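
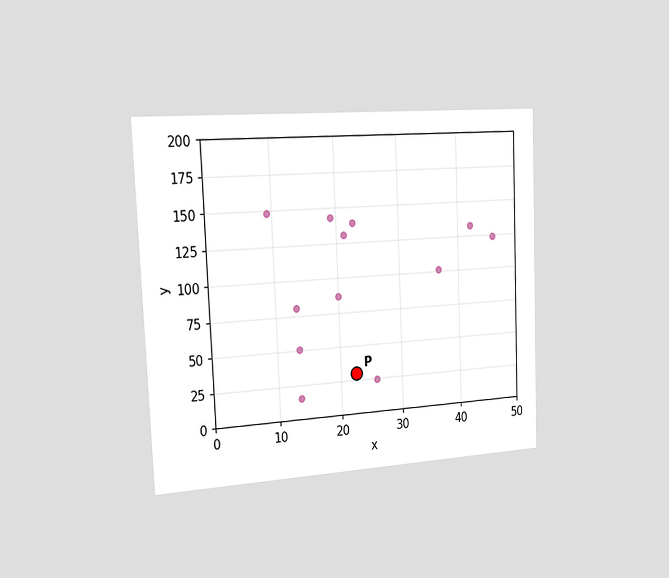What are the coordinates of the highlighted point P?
(22.5, 30)

The chart is tilted about 2° counter-clockwise and viewed slightly from the left. Following the gridlines from P to each axis, P sits at (22.5, 30).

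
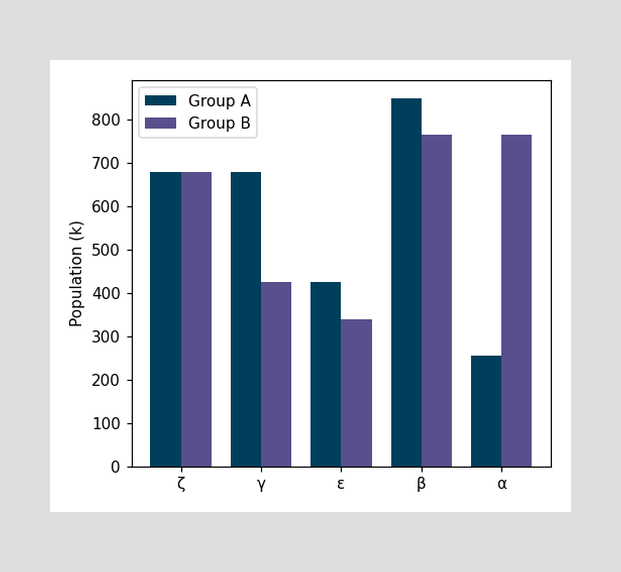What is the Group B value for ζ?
The Group B bar at ζ reaches 680k on the y-axis.

680k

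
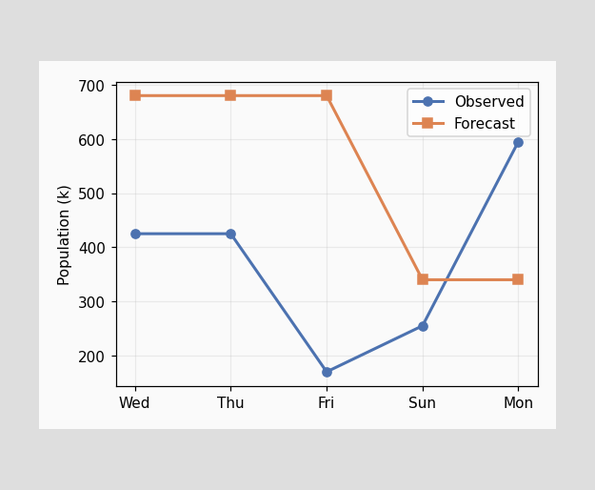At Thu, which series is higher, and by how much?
Forecast, by 255k

At Thu, Forecast sits above the other line by 255k.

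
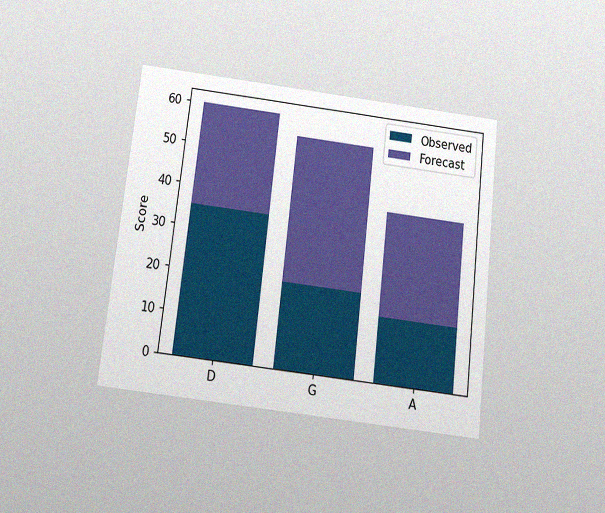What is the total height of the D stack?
60

The chart is tilted about 7° clockwise and viewed slightly from below, with some photo noise. The D stack's top reaches 60 on the y-axis.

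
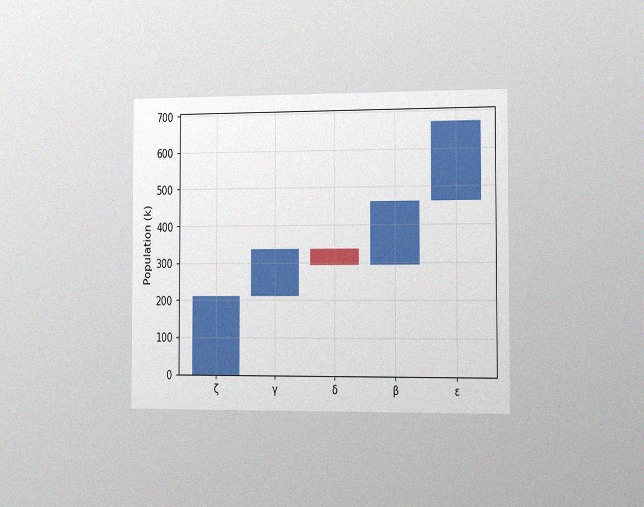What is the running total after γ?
The chart is viewed slightly from the right, with some photo noise. After γ the running total reaches 336k.

336k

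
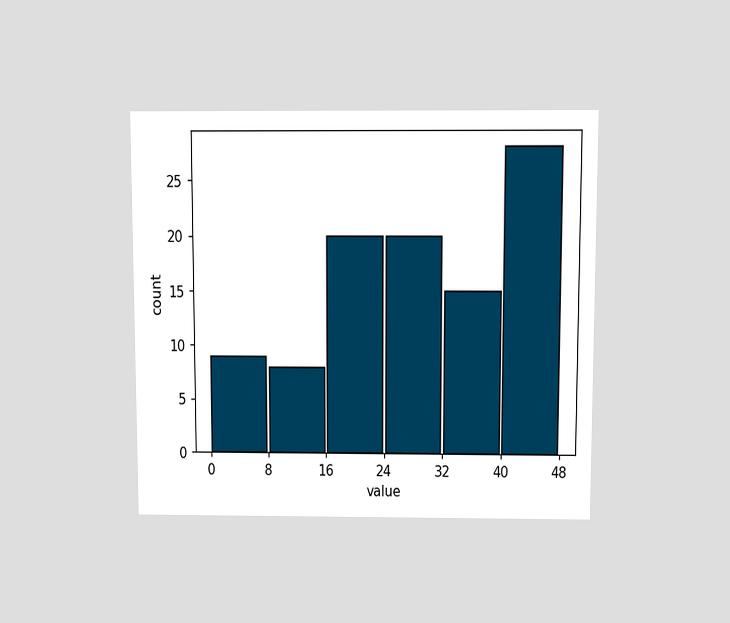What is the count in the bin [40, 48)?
The chart is viewed slightly from above. The [40, 48) bin has height 28.

28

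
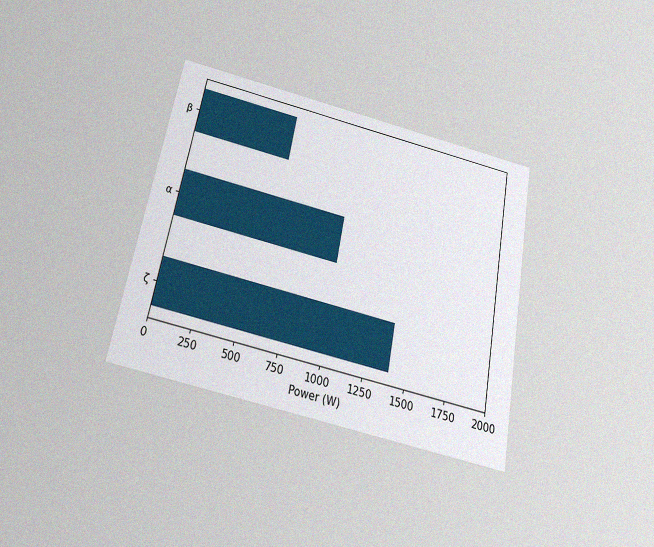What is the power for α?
The chart is tilted about 11° clockwise and viewed slightly from below, with some photo noise. Reading along the chart's x-axis, the α bar reaches 1000W.

1000W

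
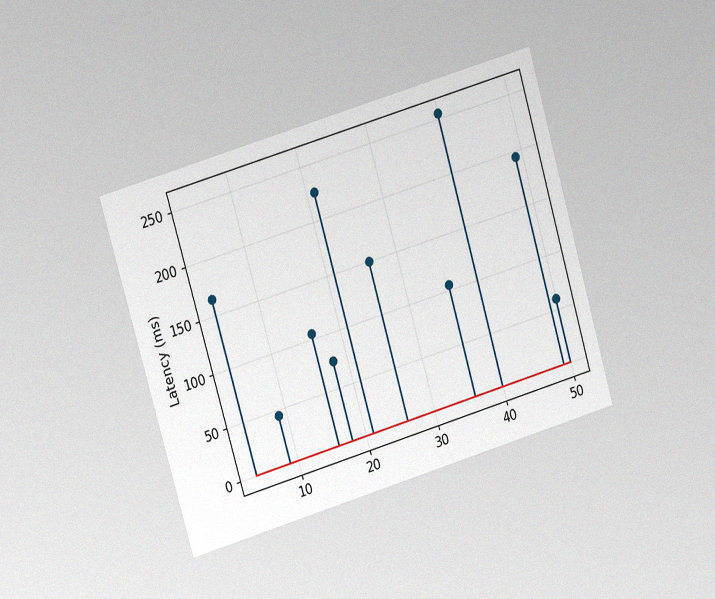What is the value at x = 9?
45ms

The chart is tilted about 16° counter-clockwise and viewed at a slight angle, with some photo noise. The stem at x=9 reaches 45ms.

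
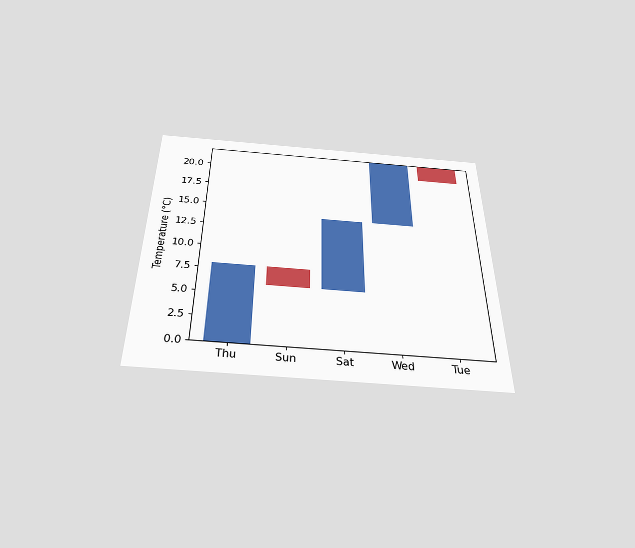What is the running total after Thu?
8°C

The chart is viewed slightly from below. After Thu the running total reaches 8°C.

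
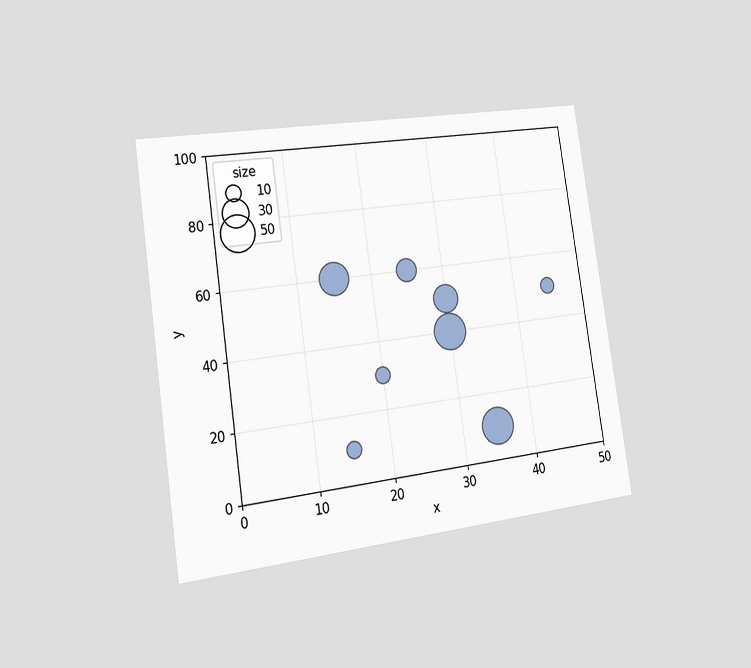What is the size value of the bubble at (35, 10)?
The chart is tilted about 8° counter-clockwise and viewed slightly from the left. Matching the bubble at (35, 10) against the size legend gives 50.

50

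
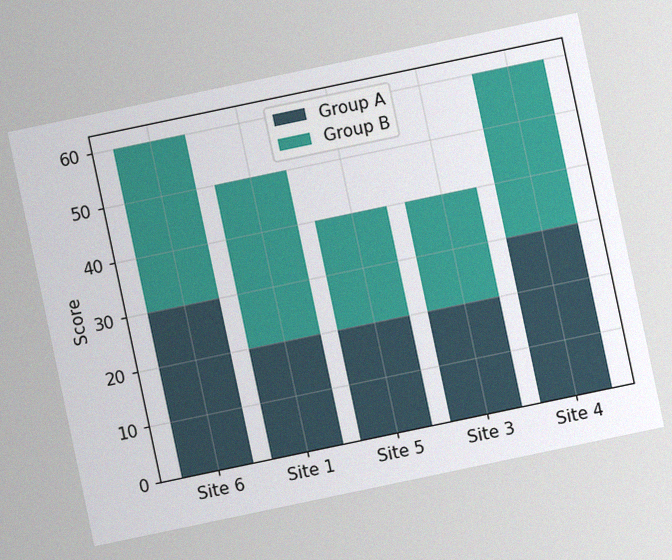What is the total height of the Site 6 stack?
60

The chart is tilted about 12° counter-clockwise, with some photo noise. The Site 6 stack's top reaches 60 on the y-axis.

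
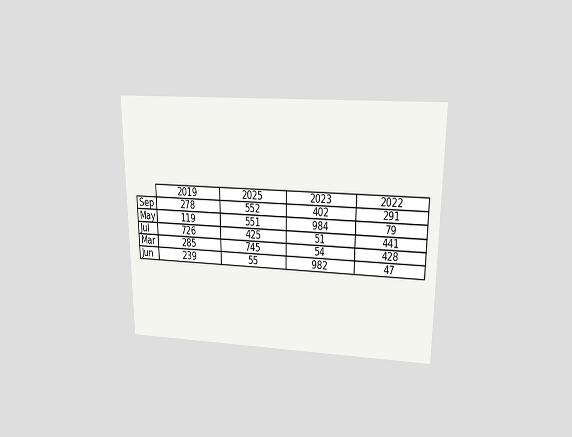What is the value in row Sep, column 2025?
The chart is viewed slightly from above. The (Sep, 2025) cell reads 552.

552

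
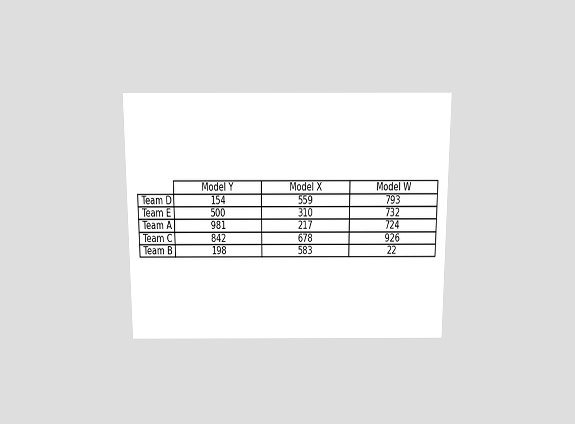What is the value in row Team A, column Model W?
724

The chart is viewed slightly from above. The (Team A, Model W) cell reads 724.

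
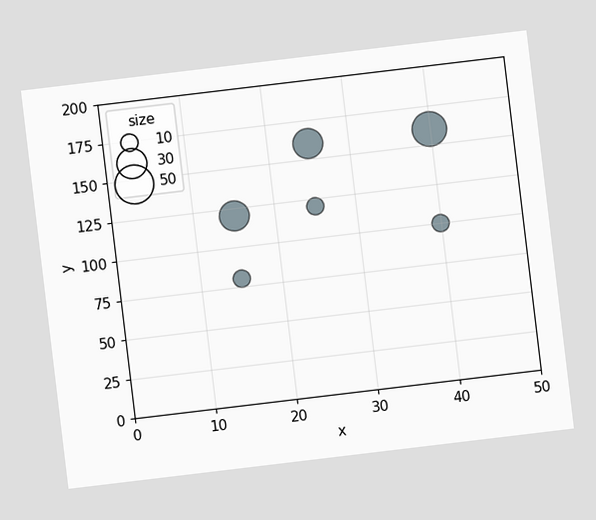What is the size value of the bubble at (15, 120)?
The chart is tilted about 7° counter-clockwise. Matching the bubble at (15, 120) against the size legend gives 30.

30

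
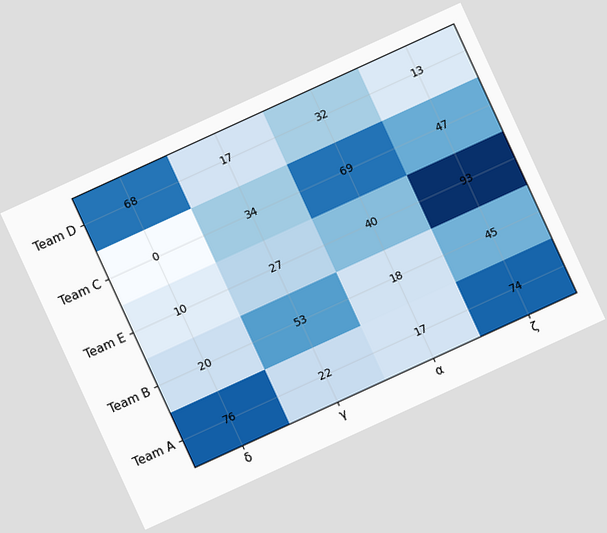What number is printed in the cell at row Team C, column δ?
The chart is tilted about 25° counter-clockwise. The (Team C, δ) cell reads 0.

0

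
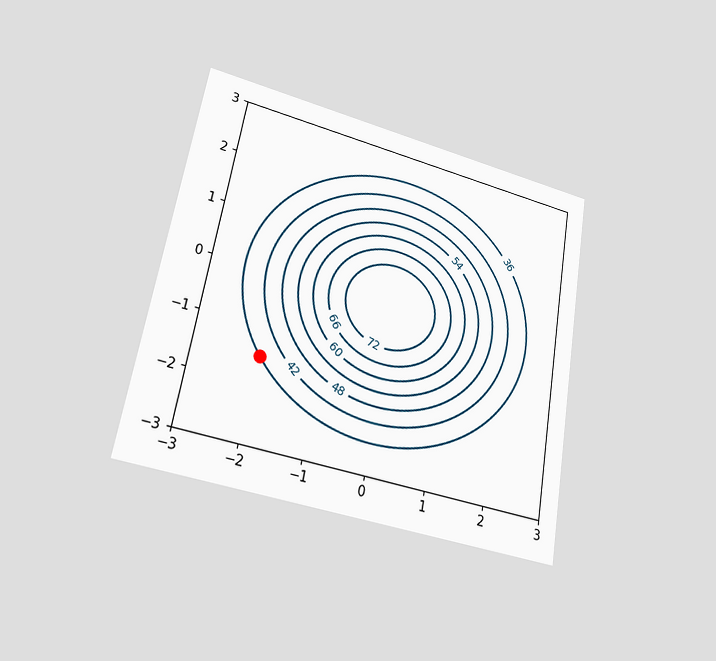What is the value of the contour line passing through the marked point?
The chart is tilted about 10° clockwise and viewed at a slight angle. The marked point sits on the contour labelled 36.

36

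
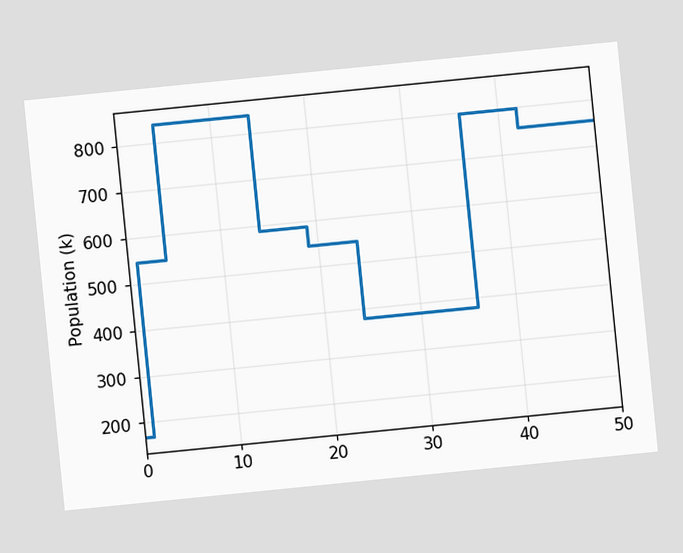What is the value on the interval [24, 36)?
378k

The chart is tilted about 6° counter-clockwise. On [24, 36) the step sits at 378k.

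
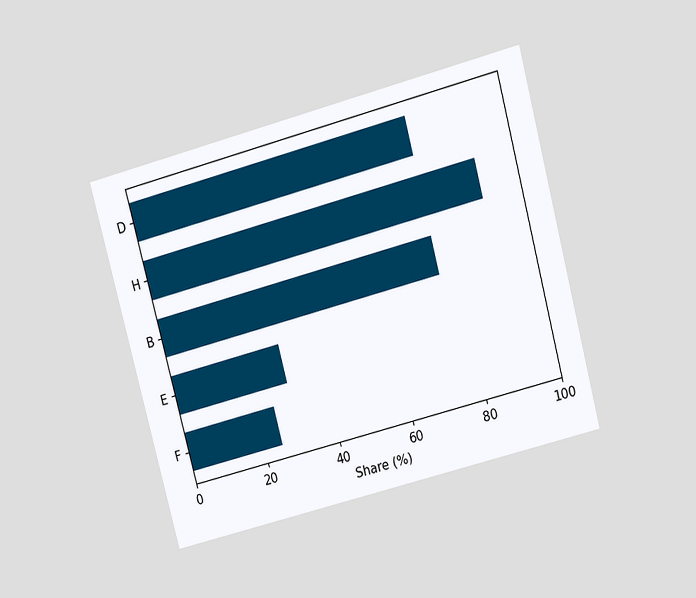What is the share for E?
The chart is tilted about 15° counter-clockwise and viewed at a slight angle. Reading along the chart's x-axis, the E bar reaches 30%.

30%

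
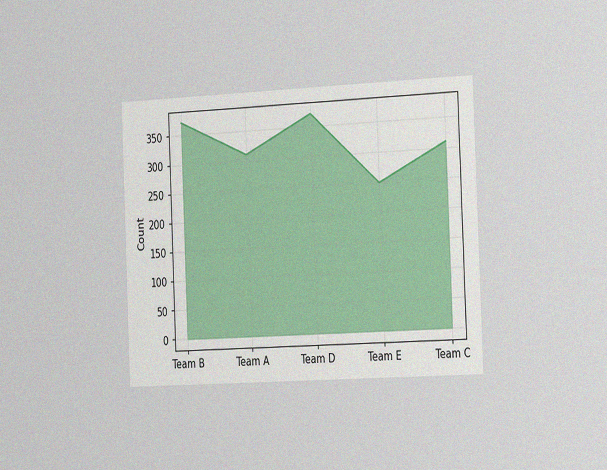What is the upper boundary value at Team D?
The chart is tilted about 2° counter-clockwise and viewed slightly from the right, with some photo noise. At Team D the upper boundary is at 372.

372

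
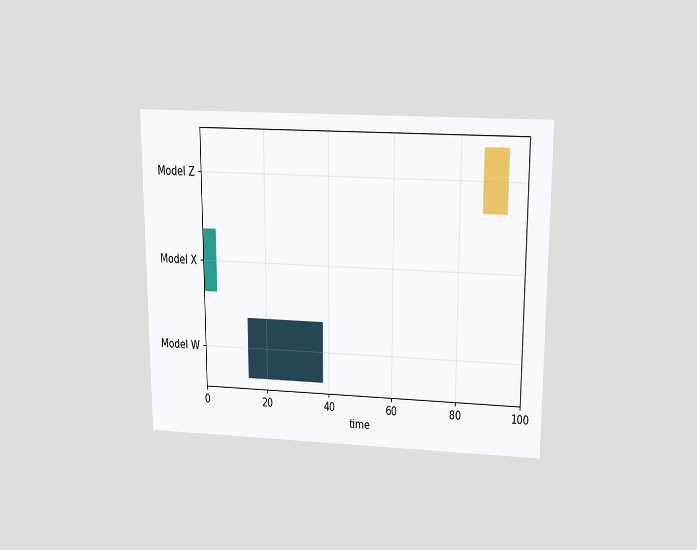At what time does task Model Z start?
87

The chart is viewed slightly from above. The Model Z bar begins at t=87.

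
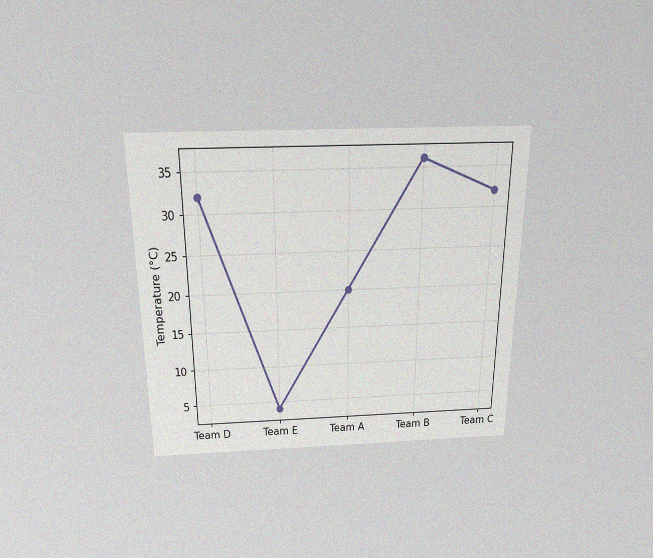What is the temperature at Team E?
4°C

The chart is viewed slightly from above, with some photo noise. At Team E, the line is at 4°C.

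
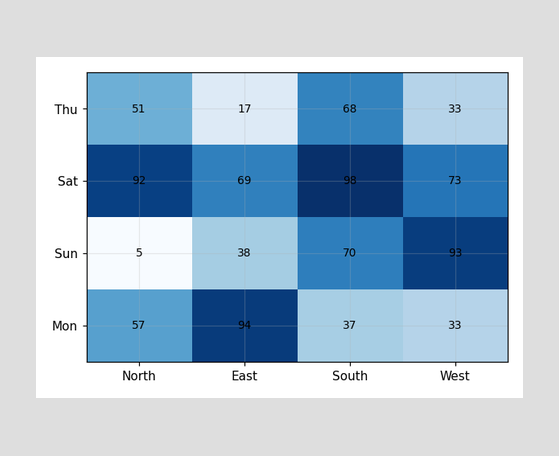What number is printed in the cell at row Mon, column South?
The (Mon, South) cell reads 37.

37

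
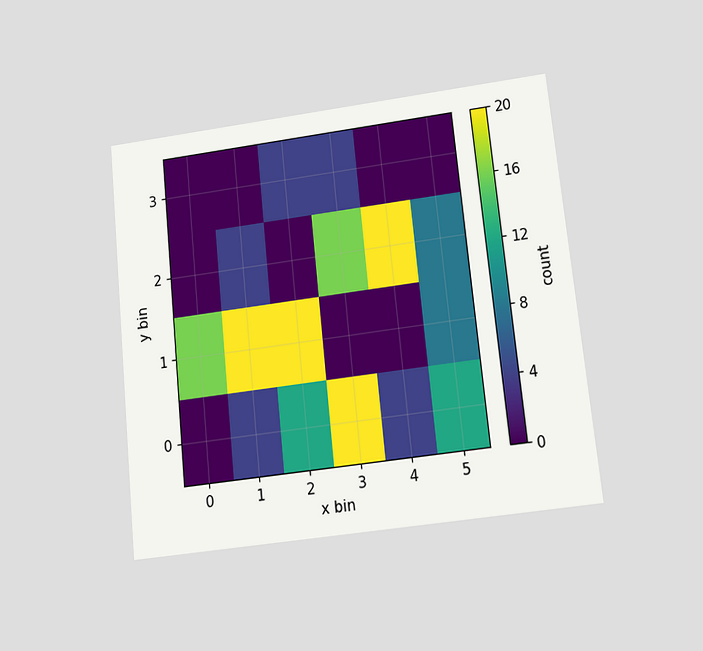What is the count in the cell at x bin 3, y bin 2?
16

The chart is tilted about 6° counter-clockwise and viewed slightly from below. Matching the cell (3, 2) against the colorbar gives 16.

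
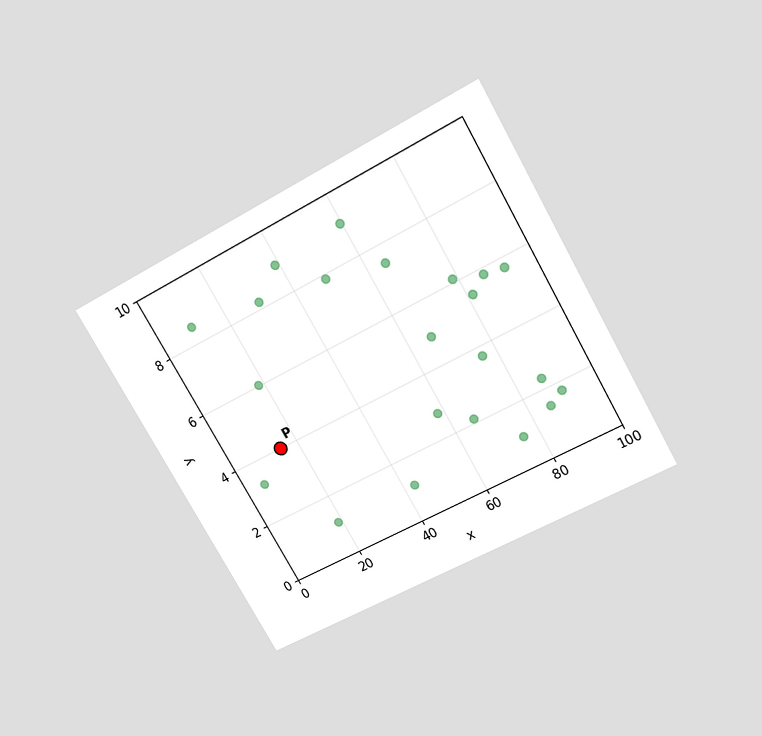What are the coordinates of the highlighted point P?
(15, 4)

The chart is tilted about 30° counter-clockwise and viewed slightly from above. Following the gridlines from P to each axis, P sits at (15, 4).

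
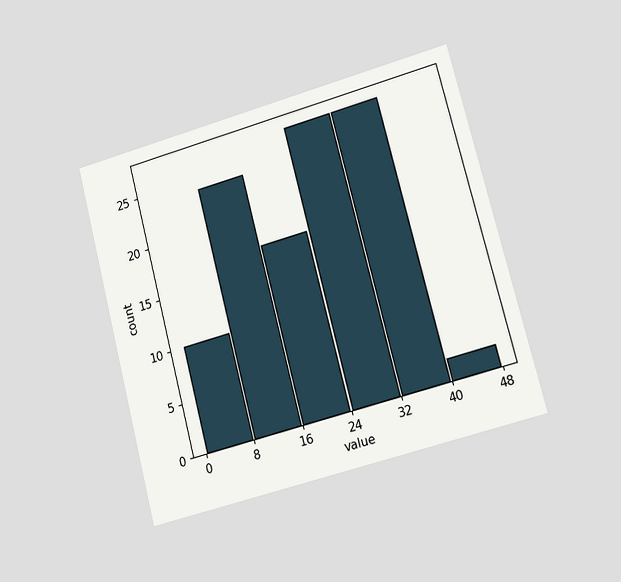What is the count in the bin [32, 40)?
The chart is tilted about 14° counter-clockwise and viewed slightly from the right. The [32, 40) bin has height 27.

27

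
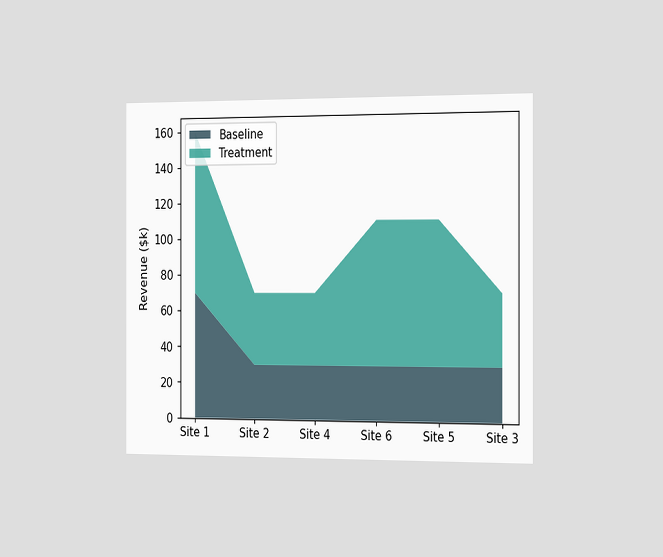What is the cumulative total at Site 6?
$110k

The chart is viewed slightly from the right. The stacked total at Site 6 reaches $110k.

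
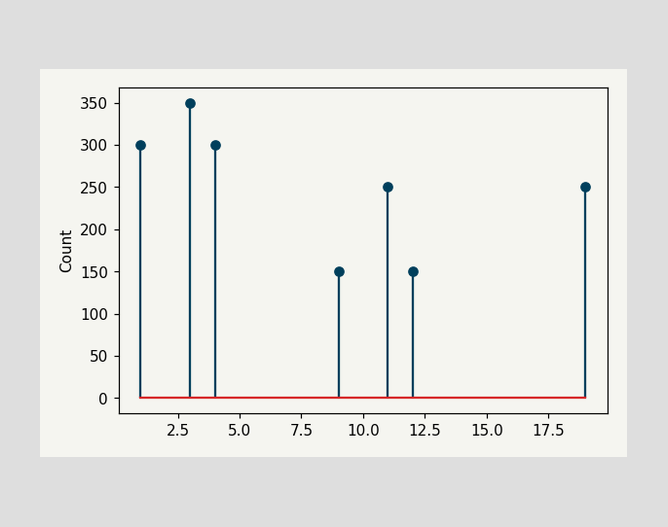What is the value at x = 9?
The stem at x=9 reaches 150.

150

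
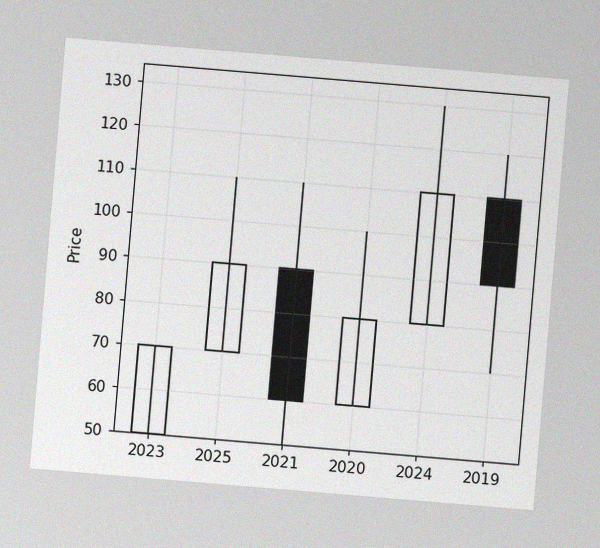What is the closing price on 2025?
90

The chart is tilted about 5° clockwise, with some photo noise. The 2025 candle closes at 90.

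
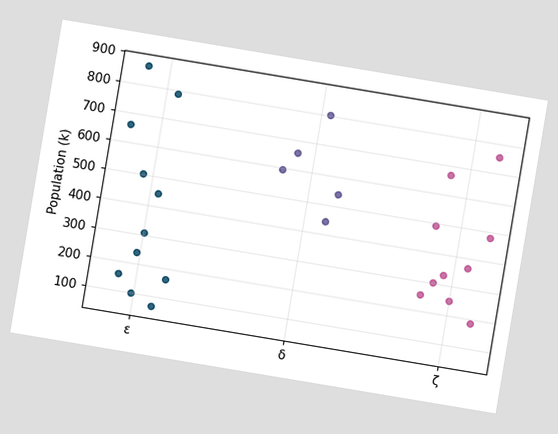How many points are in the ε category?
The chart is tilted about 9° clockwise. Counting the markers in the ε column gives 11.

11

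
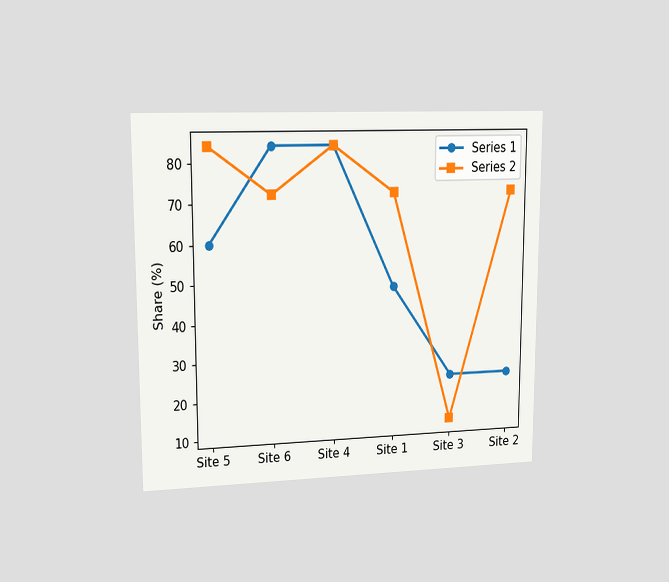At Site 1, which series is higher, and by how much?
The chart is viewed at a slight angle. At Site 1, Series 2 sits above the other line by 24%.

Series 2, by 24%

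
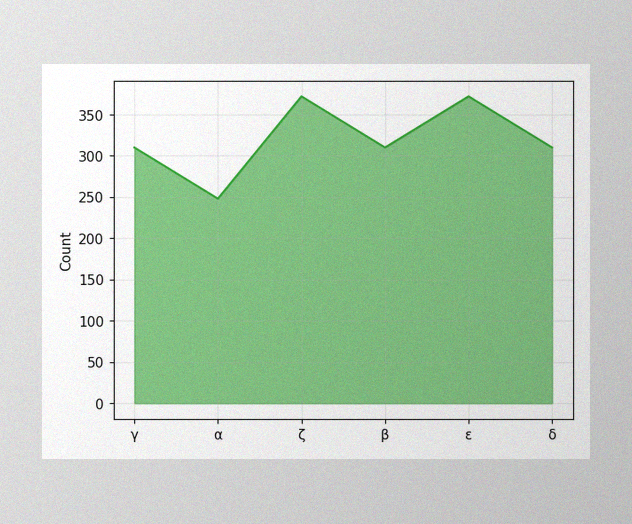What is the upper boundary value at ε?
372

The image has some photo noise and uneven lighting. At ε the upper boundary is at 372.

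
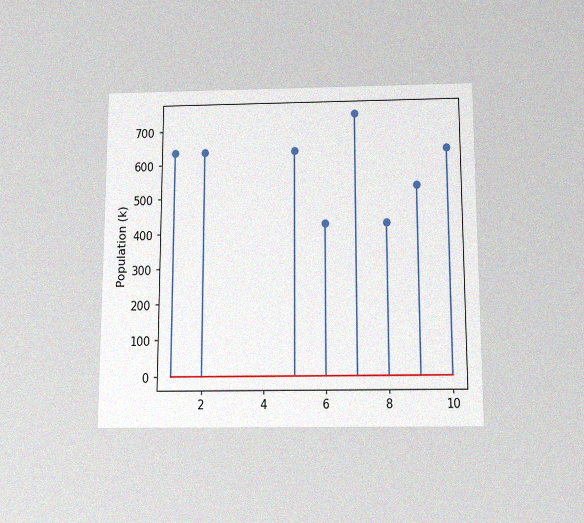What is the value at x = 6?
The chart is viewed slightly from below, with some photo noise. The stem at x=6 reaches 424k.

424k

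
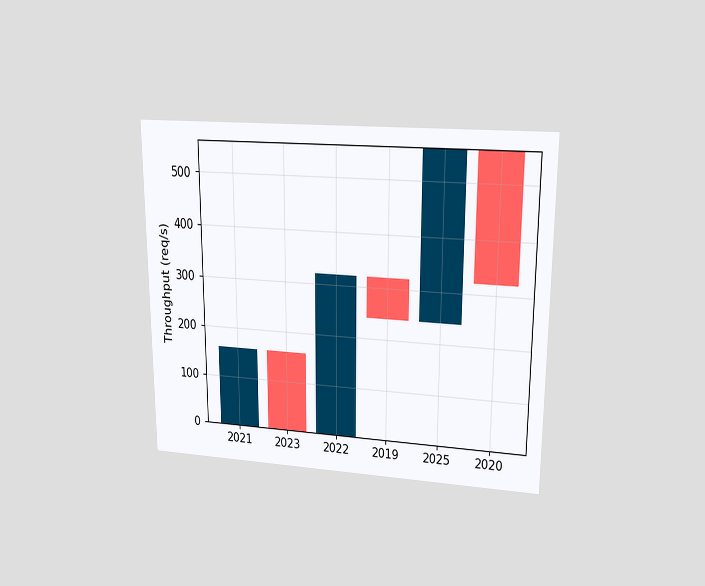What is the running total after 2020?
320req/s

The chart is viewed at a slight angle. After 2020 the running total reaches 320req/s.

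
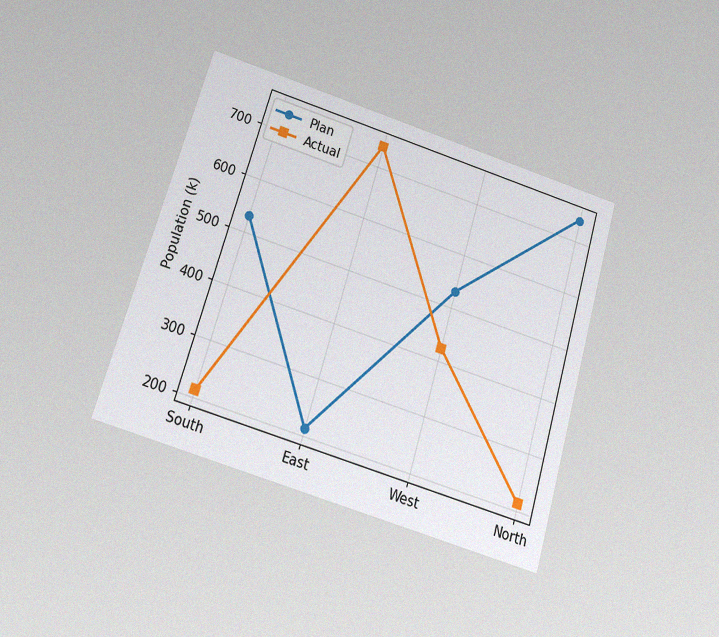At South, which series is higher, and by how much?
The chart is tilted about 17° clockwise and viewed at a slight angle, with some photo noise. At South, Plan sits above the other line by 318k.

Plan, by 318k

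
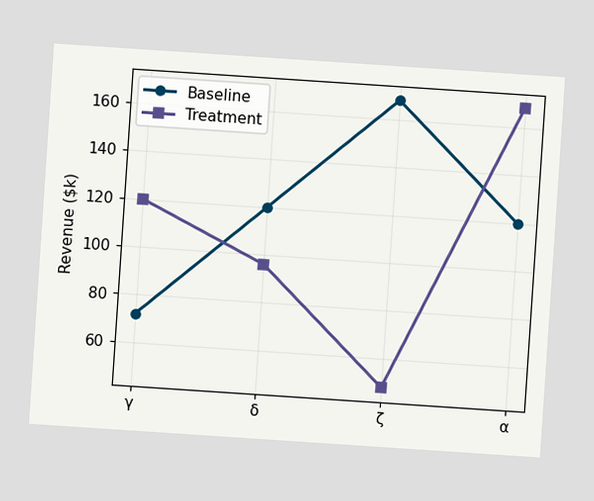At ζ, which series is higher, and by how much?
Baseline, by $120k

The chart is tilted about 4° clockwise. At ζ, Baseline sits above the other line by $120k.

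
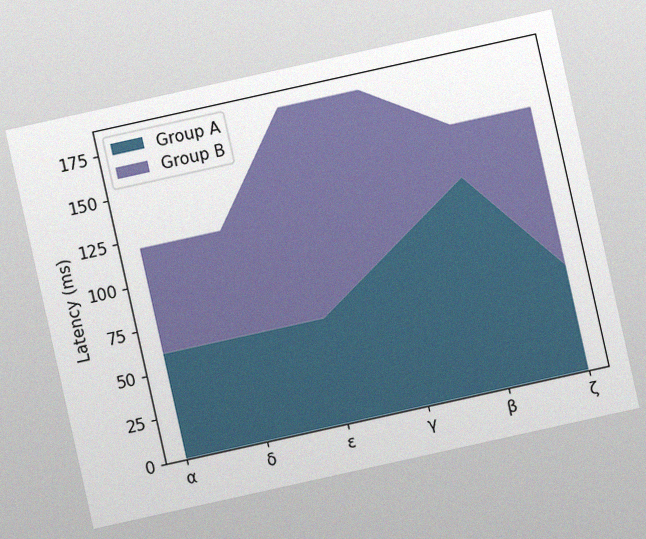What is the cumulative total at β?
The chart is tilted about 12° counter-clockwise, with some photo noise. The stacked total at β reaches 150ms.

150ms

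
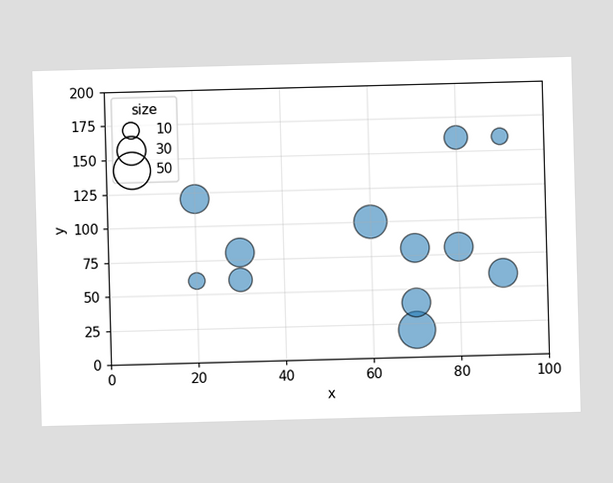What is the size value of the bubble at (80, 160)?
Matching the bubble at (80, 160) against the size legend gives 20.

20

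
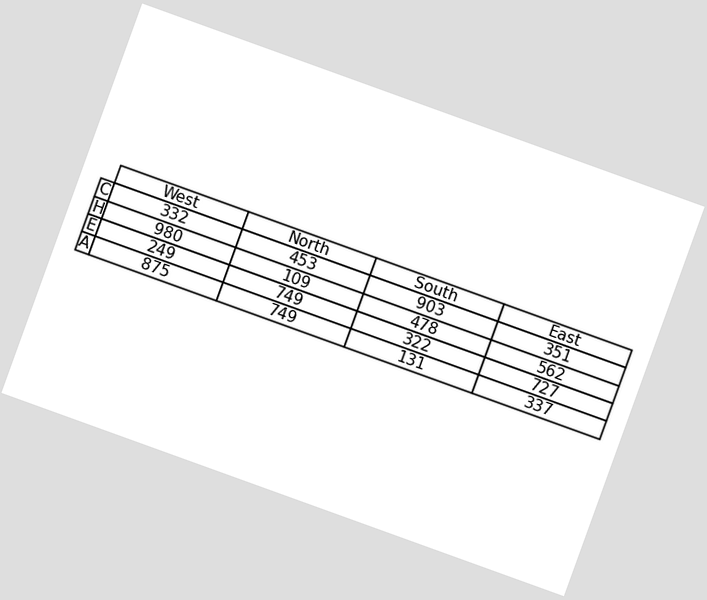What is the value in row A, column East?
337

The chart is tilted about 20° clockwise. The (A, East) cell reads 337.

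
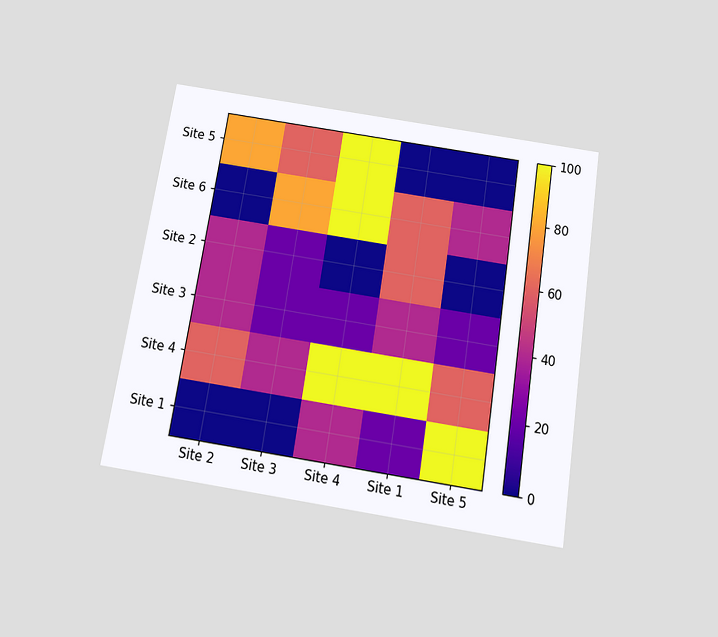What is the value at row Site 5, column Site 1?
0

The chart is tilted about 9° clockwise and viewed slightly from below. Matching cell (Site 5, Site 1) against the colorbar gives 0.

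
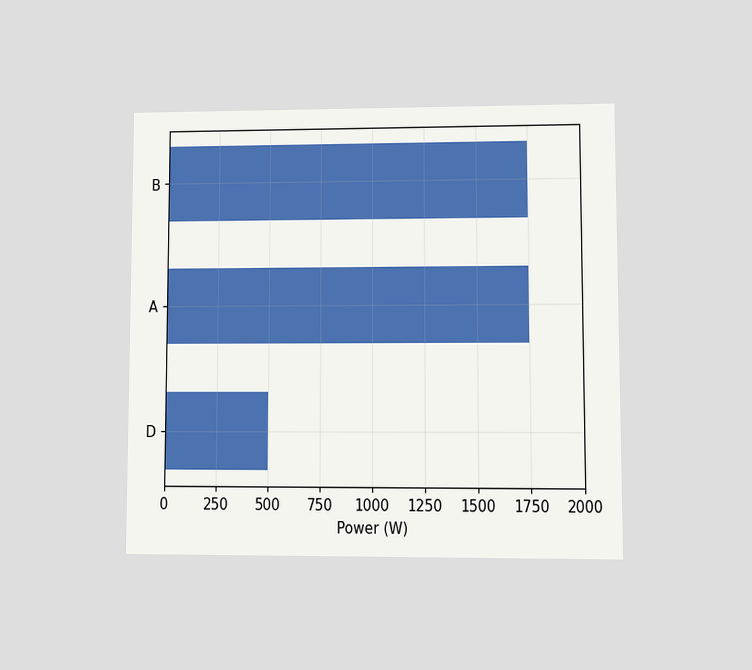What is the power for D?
500W

The chart is viewed at a slight angle. Reading along the chart's x-axis, the D bar reaches 500W.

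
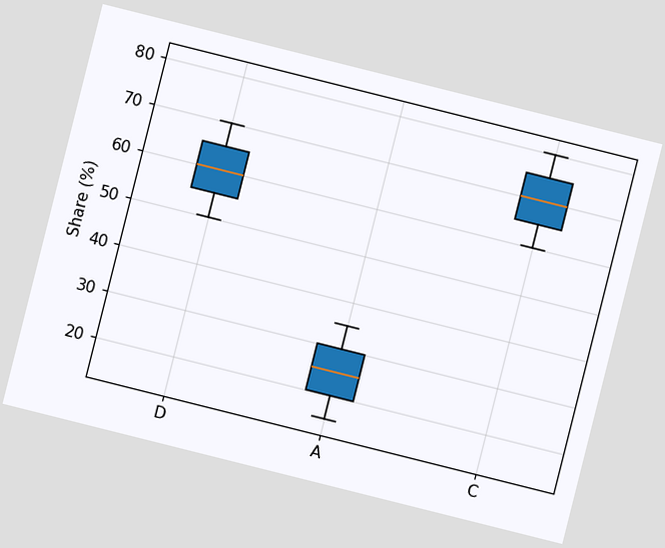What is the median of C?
The chart is tilted about 14° clockwise. The median line in the C box sits at 70%.

70%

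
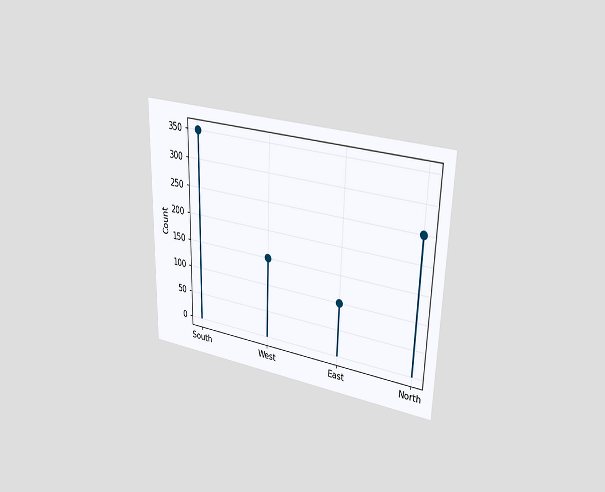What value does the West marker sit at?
150

The chart is viewed at a slight angle. The West marker sits at 150.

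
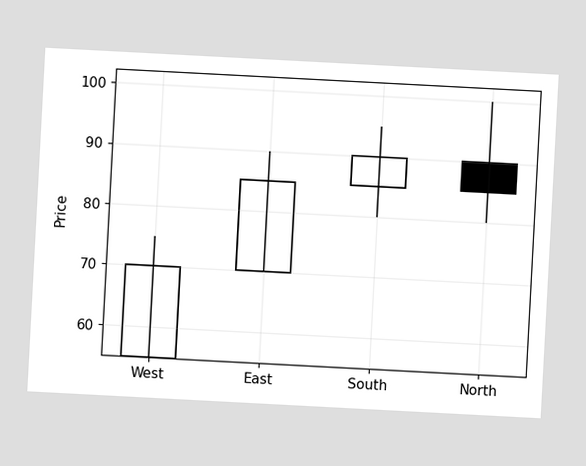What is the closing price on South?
90

The chart is tilted about 3° clockwise. The South candle closes at 90.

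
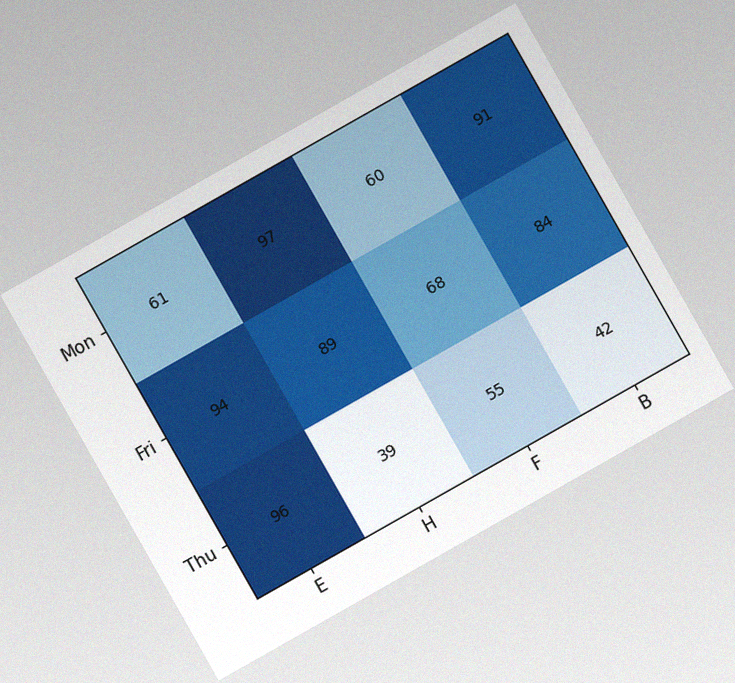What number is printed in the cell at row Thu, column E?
The chart is tilted about 30° counter-clockwise, with some photo noise. The (Thu, E) cell reads 96.

96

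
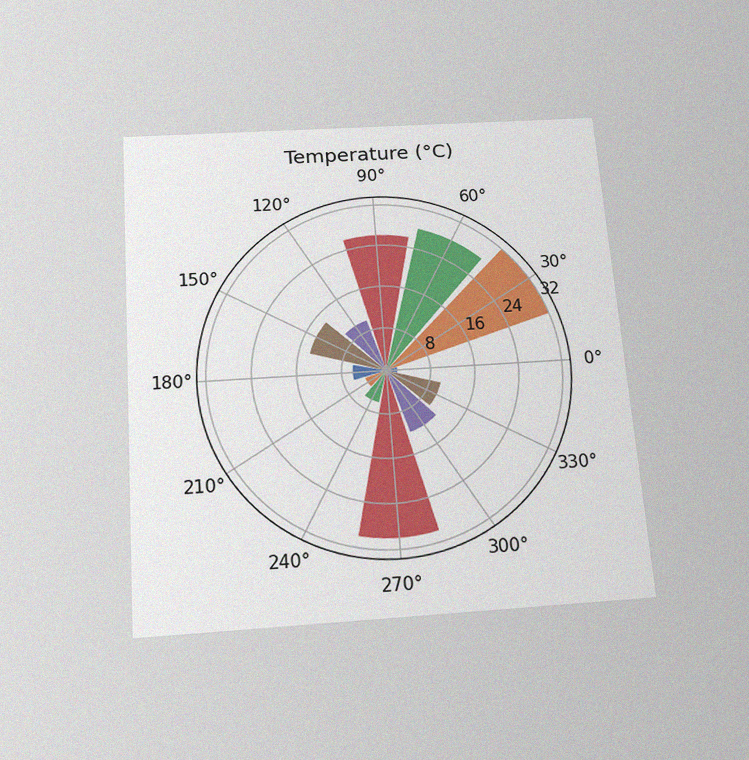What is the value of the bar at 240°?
6°C

The chart is tilted about 4° counter-clockwise and viewed slightly from below, with some photo noise. The bar at 240° reaches 6°C on the radial axis.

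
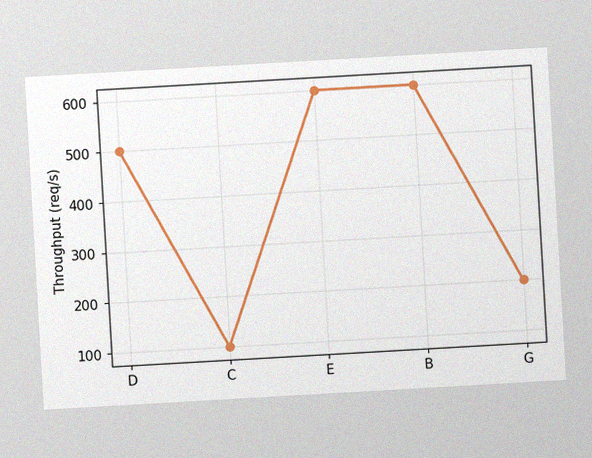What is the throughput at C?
100req/s

The chart is tilted about 3° counter-clockwise, with some photo noise. At C, the line is at 100req/s.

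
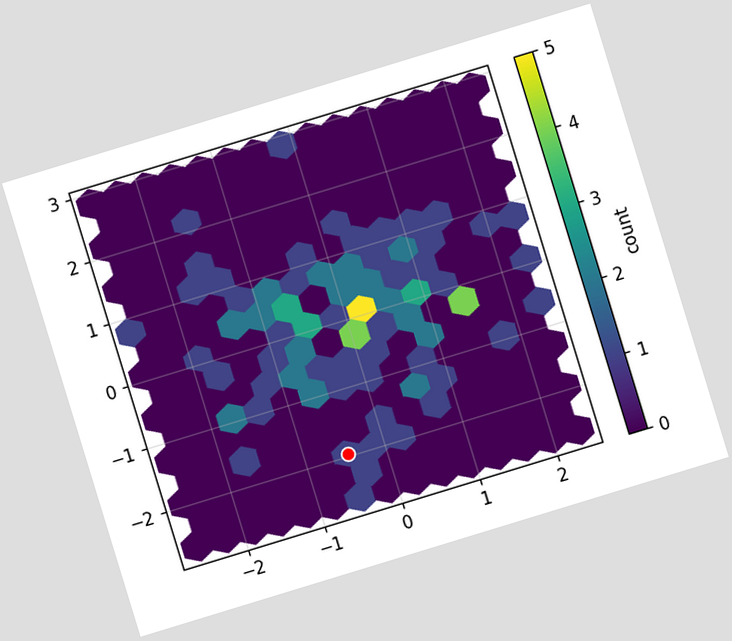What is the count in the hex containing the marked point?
The chart is tilted about 17° counter-clockwise. The marked hex reads 1 on the colorbar.

1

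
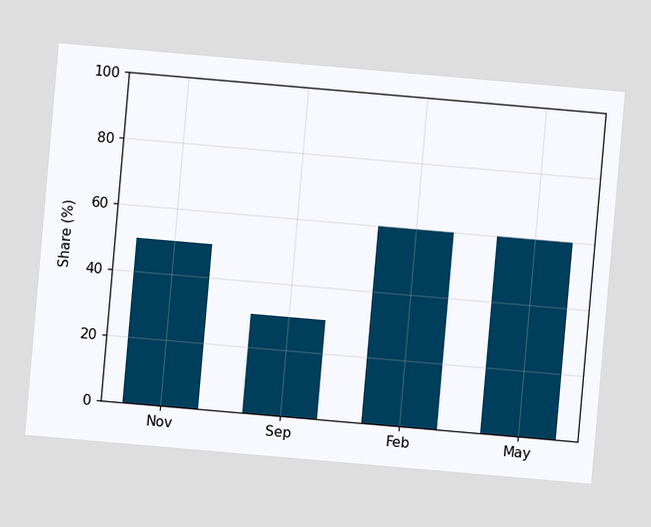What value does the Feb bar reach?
60%

The chart is tilted about 5° clockwise. Reading along the chart's y-axis, the Feb bar reaches 60%.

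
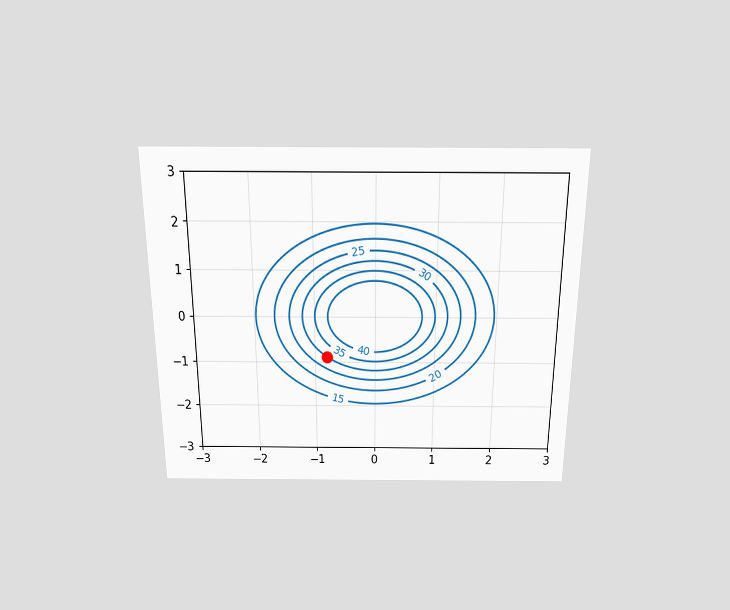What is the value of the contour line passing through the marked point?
The chart is viewed slightly from above. The marked point sits on the contour labelled 30.

30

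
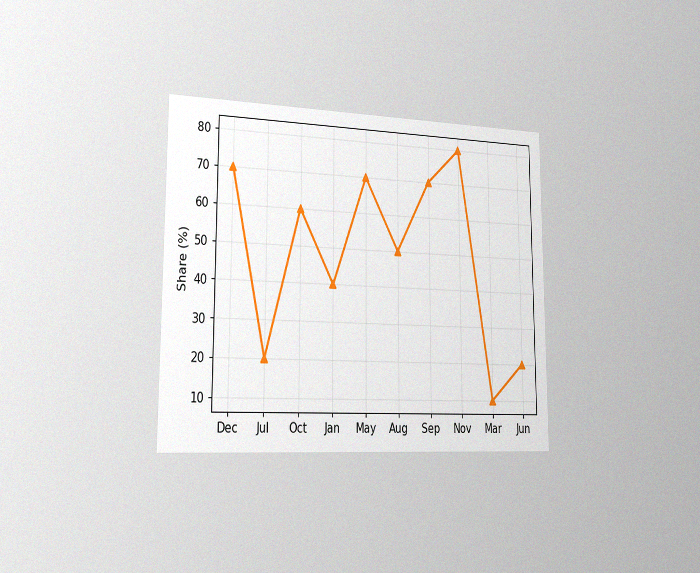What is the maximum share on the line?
The chart is viewed slightly from the left, with some photo noise. The highest point is at Nov, and reading across to the y-axis gives 80%.

80%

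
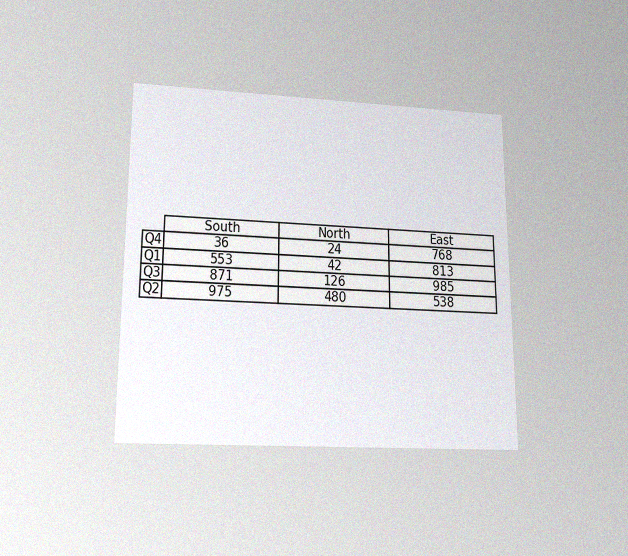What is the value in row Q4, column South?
36

The chart is viewed slightly from below, with some photo noise. The (Q4, South) cell reads 36.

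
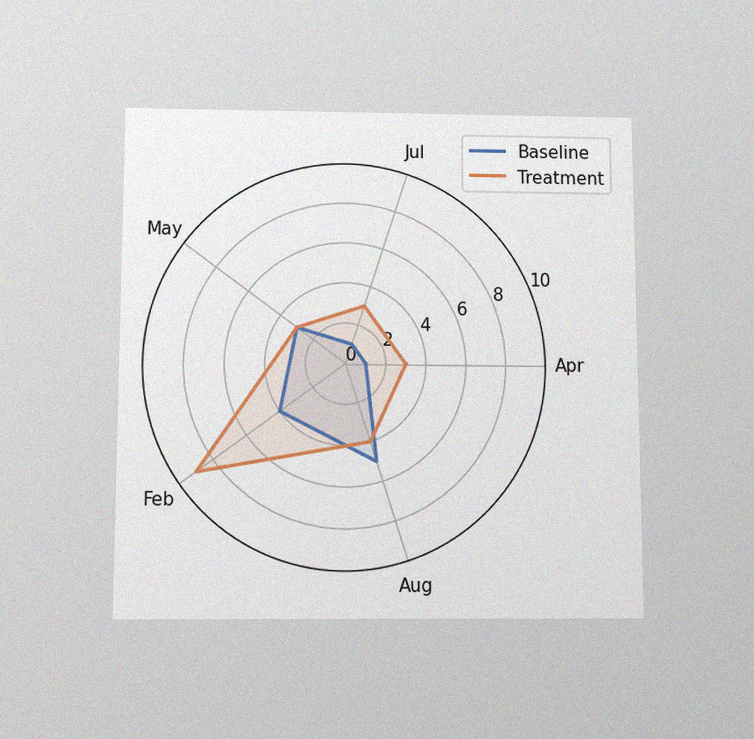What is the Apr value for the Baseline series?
1

The chart is viewed slightly from below, with some photo noise. On the Apr axis, Baseline reaches 1.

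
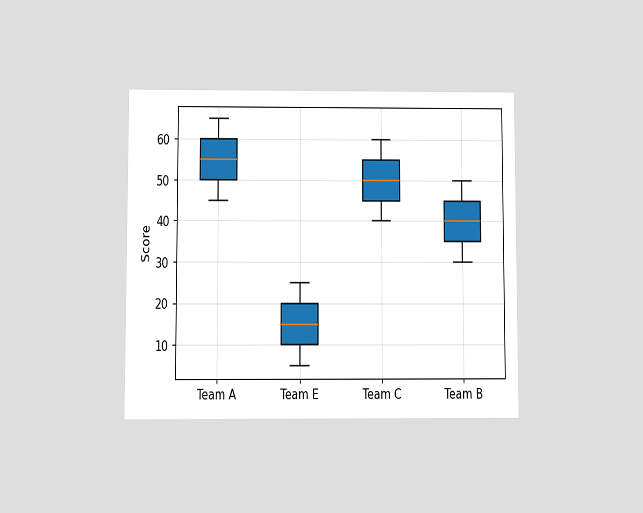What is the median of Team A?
The chart is viewed at a slight angle. The median line in the Team A box sits at 55.

55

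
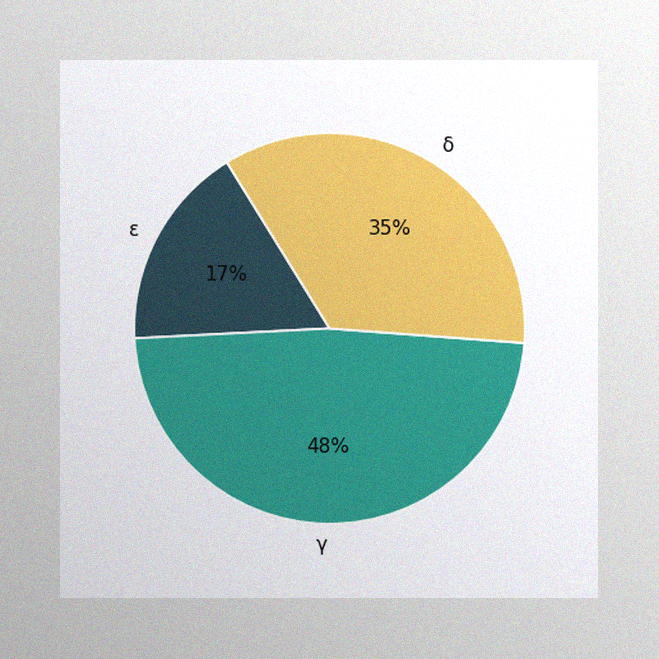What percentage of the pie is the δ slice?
35%

The image has some photo noise and uneven lighting. The δ slice takes up 35% of the pie.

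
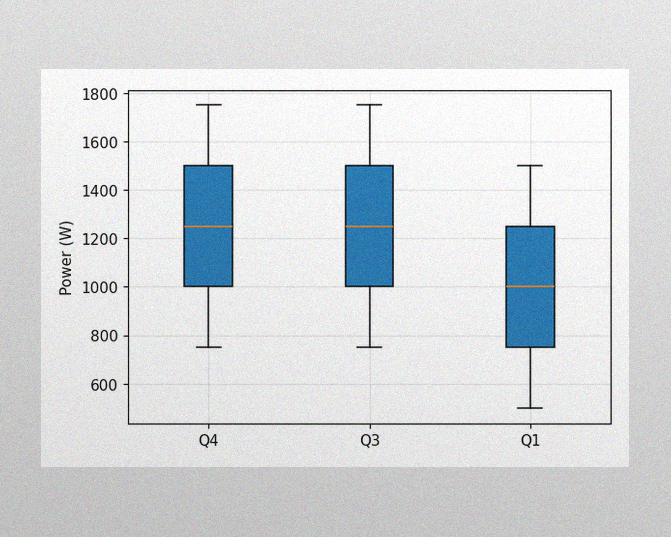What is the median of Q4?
1250W

The image has some photo noise and uneven lighting. The median line in the Q4 box sits at 1250W.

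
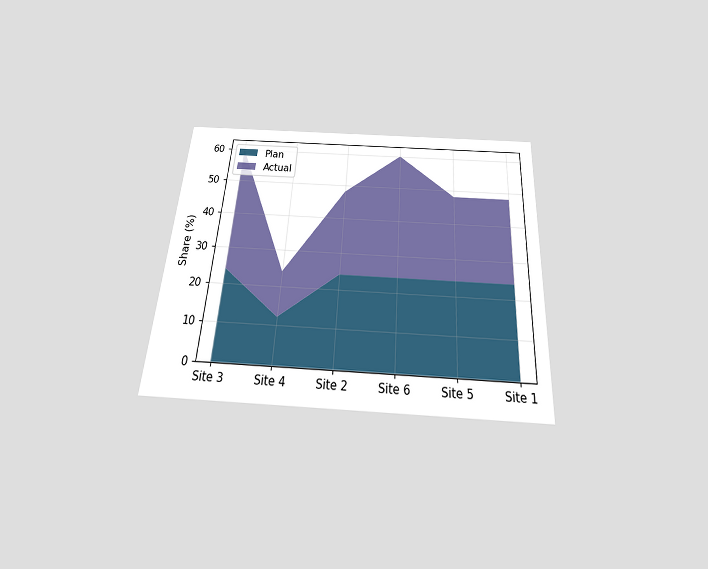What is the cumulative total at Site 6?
The chart is tilted about 4° clockwise and viewed slightly from below. The stacked total at Site 6 reaches 60%.

60%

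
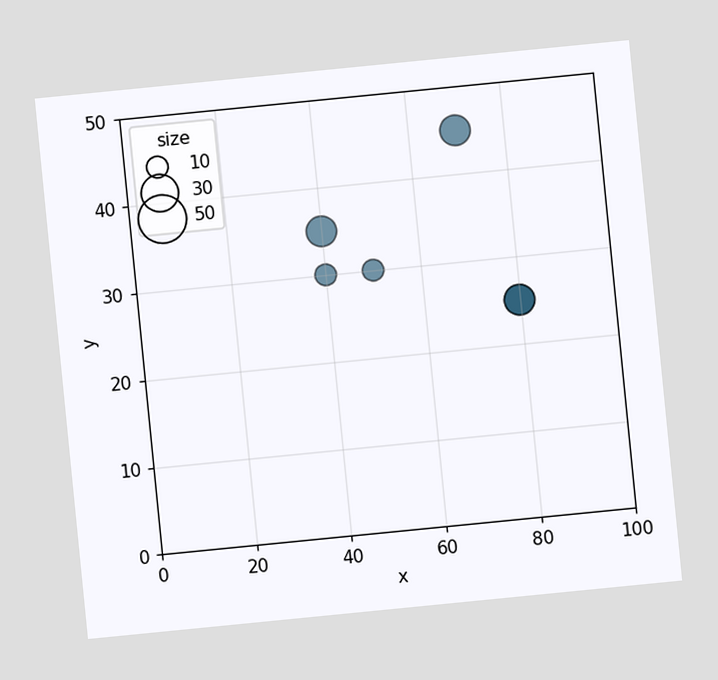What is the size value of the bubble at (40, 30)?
10

The chart is tilted about 6° counter-clockwise. Matching the bubble at (40, 30) against the size legend gives 10.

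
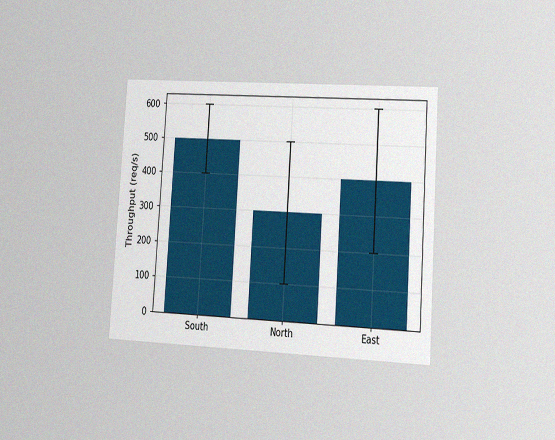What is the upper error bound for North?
The chart is tilted about 4° clockwise and viewed slightly from the right, with some photo noise. The North bar's upper whisker reaches 500req/s.

500req/s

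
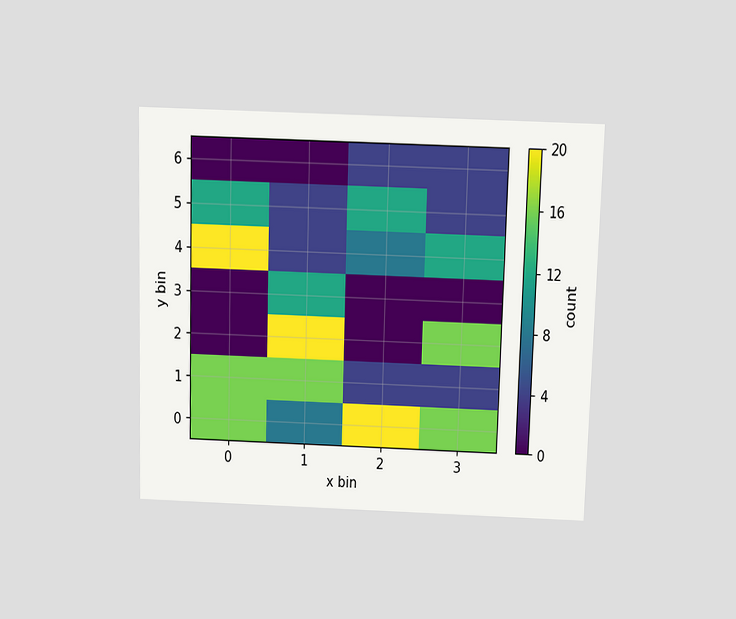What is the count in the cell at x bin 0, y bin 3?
0

The chart is viewed slightly from above. Matching the cell (0, 3) against the colorbar gives 0.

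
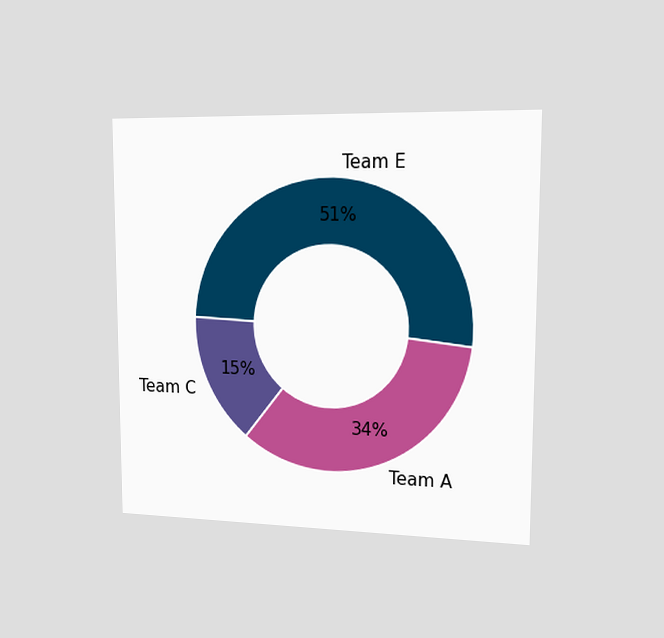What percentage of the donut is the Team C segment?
15%

The chart is viewed slightly from the right. The Team C segment takes up 15% of the ring.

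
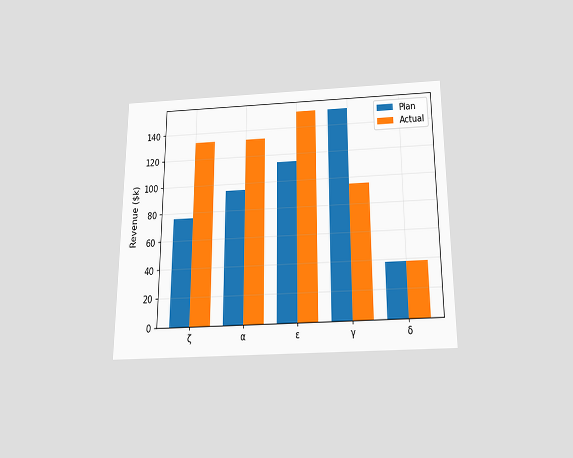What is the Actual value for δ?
$38k

The chart is viewed slightly from below. The Actual bar at δ reaches $38k on the y-axis.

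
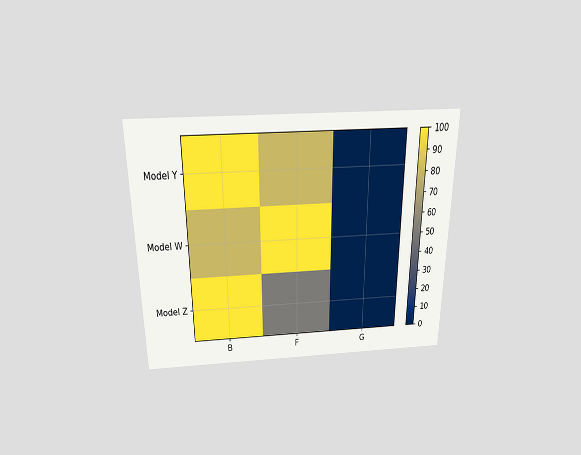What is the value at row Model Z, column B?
100

The chart is viewed slightly from above. Matching cell (Model Z, B) against the colorbar gives 100.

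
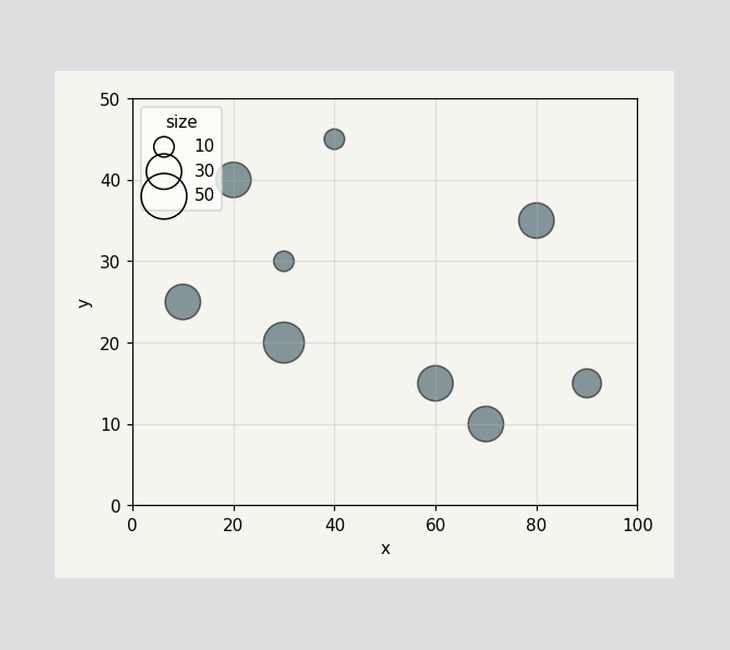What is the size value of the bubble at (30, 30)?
10

Matching the bubble at (30, 30) against the size legend gives 10.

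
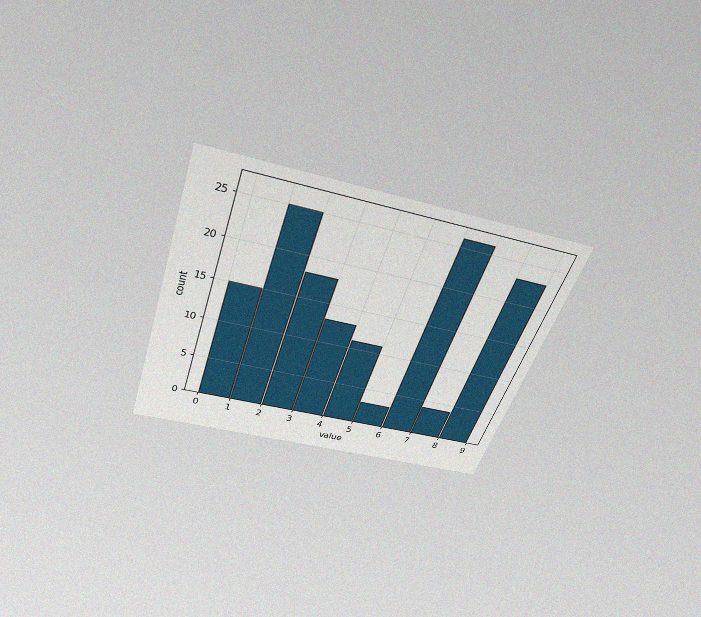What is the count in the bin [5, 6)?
The chart is tilted about 19° clockwise and viewed slightly from above, with some photo noise. The [5, 6) bin has height 3.

3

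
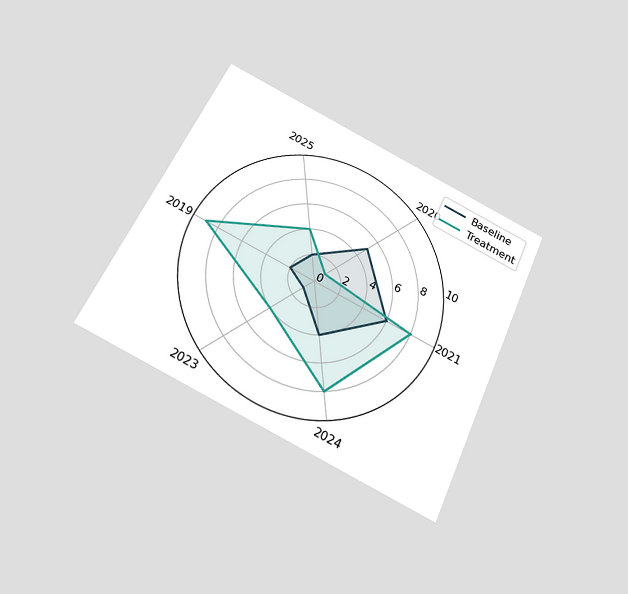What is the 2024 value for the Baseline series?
The chart is tilted about 25° clockwise and viewed slightly from below. On the 2024 axis, Baseline reaches 4.

4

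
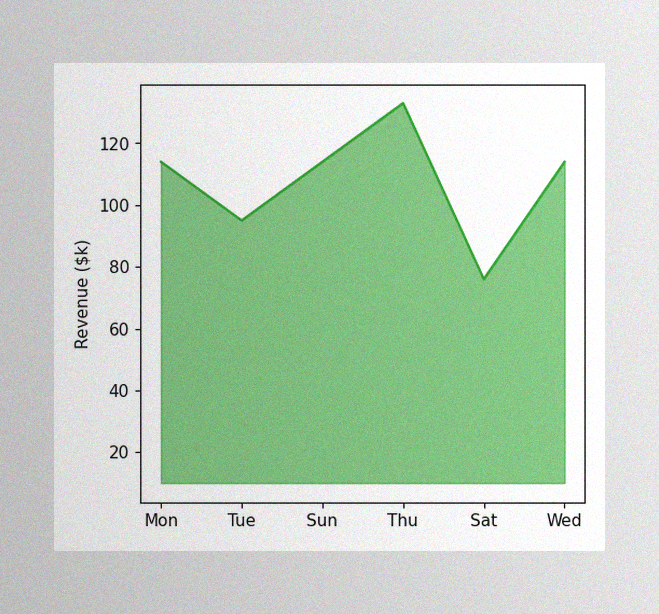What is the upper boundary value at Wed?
The image has some photo noise and uneven lighting. At Wed the upper boundary is at $114k.

$114k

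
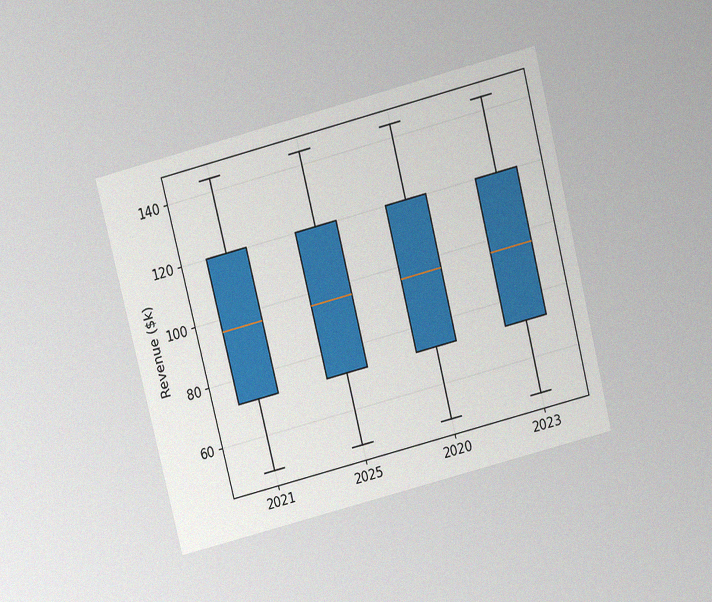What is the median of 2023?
$96k

The chart is tilted about 14° counter-clockwise and viewed slightly from above, with some photo noise. The median line in the 2023 box sits at $96k.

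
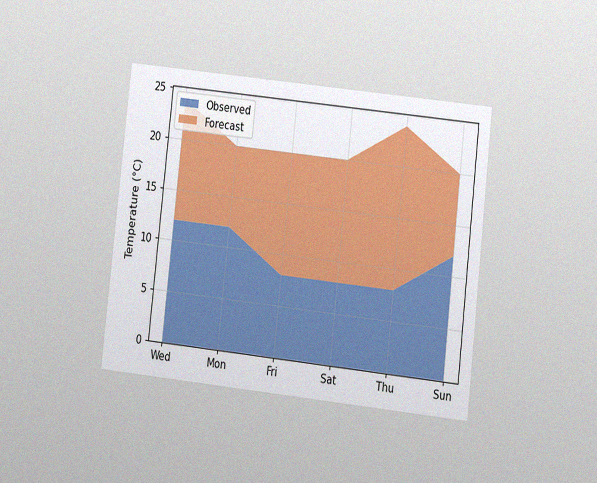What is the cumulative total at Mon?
The chart is tilted about 6° clockwise and viewed at a slight angle, with some photo noise. The stacked total at Mon reaches 20°C.

20°C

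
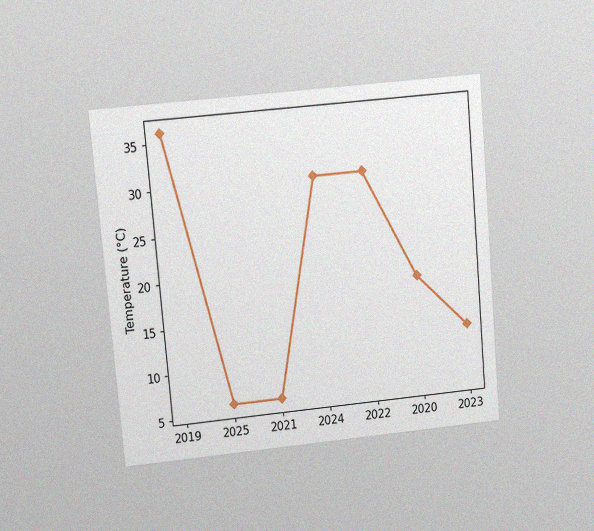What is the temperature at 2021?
The chart is tilted about 5° counter-clockwise and viewed at a slight angle, with some photo noise. At 2021, the line is at 6°C.

6°C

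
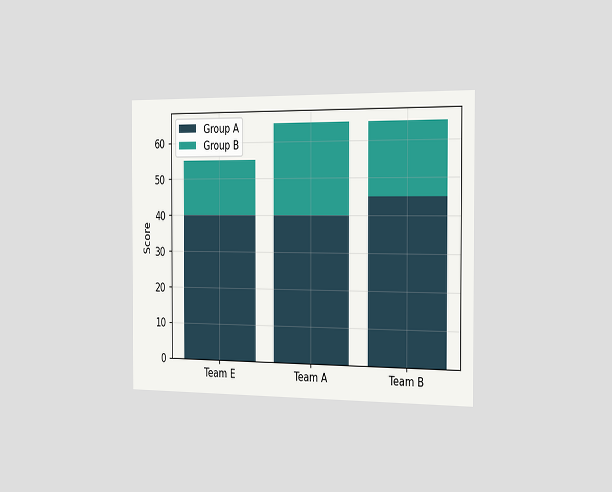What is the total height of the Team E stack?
55

The chart is viewed slightly from the right. The Team E stack's top reaches 55 on the y-axis.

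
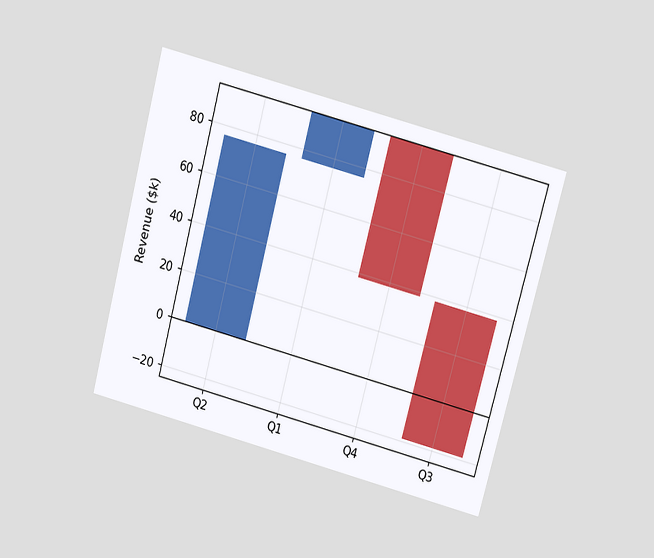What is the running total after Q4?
The chart is tilted about 15° clockwise and viewed at a slight angle. After Q4 the running total reaches $38k.

$38k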